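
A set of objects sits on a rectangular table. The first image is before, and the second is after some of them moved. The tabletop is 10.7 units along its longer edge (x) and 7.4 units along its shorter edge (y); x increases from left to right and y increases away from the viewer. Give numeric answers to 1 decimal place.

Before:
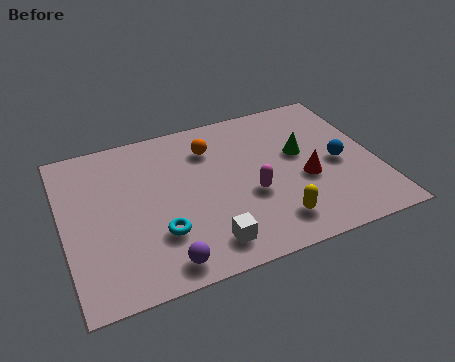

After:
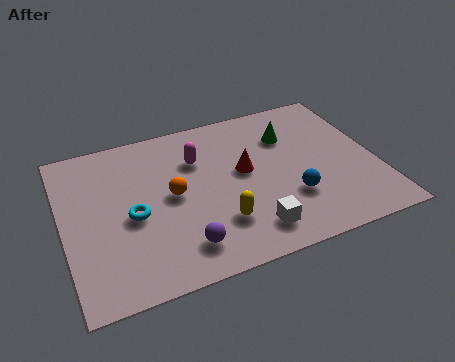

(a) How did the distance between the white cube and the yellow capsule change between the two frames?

-1.1

Before: roughly 2.3 units apart; after: 1.2. That's 1.1 units closer together.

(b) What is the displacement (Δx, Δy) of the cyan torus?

(-0.8, 1.1)

From the two frames, the cyan torus sits at roughly (3.1, 2.2) before and (2.3, 3.3) after.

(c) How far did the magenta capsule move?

2.8

The magenta capsule moved from about (6.3, 2.9) to (4.7, 5.2), a distance of √(1.6² + 2.3²) ≈ 2.8.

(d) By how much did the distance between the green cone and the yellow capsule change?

+1.1

They were about 3.2 units apart before and 4.3 after — 1.1 units further apart.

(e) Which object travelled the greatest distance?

the magenta capsule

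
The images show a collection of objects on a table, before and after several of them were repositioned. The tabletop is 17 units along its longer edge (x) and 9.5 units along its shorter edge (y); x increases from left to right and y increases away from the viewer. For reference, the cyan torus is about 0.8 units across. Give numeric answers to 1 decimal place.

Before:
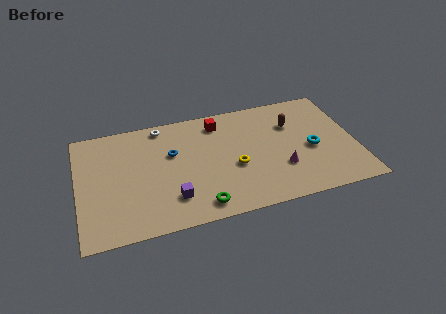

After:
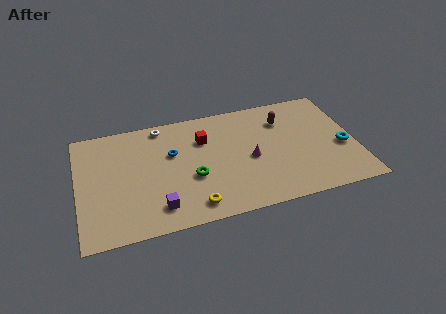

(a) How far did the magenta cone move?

2.2

The magenta cone was near (12.3, 3.0) before and (10.5, 4.3) after, so it travelled √(1.8² + 1.3²) ≈ 2.2 units.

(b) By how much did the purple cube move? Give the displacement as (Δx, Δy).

(-0.9, -0.5)

The purple cube was at about (5.6, 2.3) and moved to about (4.7, 1.8).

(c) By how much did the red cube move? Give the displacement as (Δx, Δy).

(-1.0, -1.2)

The red cube was at about (8.8, 7.9) and moved to about (7.8, 6.7).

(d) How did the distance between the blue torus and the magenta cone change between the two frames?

-2.2

Before: roughly 7.2 units apart; after: 5.0. That's 2.2 units closer together.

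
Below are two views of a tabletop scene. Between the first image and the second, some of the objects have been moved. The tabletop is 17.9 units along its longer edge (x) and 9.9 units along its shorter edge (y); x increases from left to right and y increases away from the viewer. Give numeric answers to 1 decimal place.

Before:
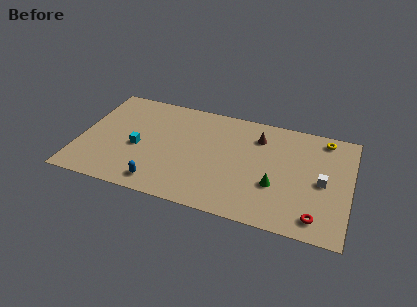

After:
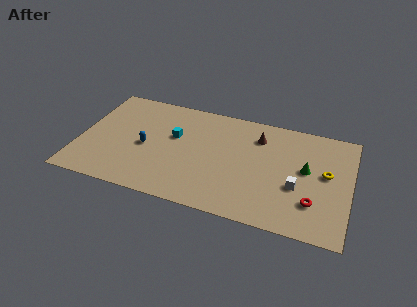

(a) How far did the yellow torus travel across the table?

3.2

The yellow torus was near (16.0, 8.7) before and (16.3, 5.5) after, so it travelled √(0.3² + 3.2²) ≈ 3.2 units.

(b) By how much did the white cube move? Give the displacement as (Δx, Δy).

(-1.6, -0.9)

The white cube was at about (16.1, 4.7) and moved to about (14.5, 3.8).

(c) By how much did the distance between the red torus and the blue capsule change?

+1.0

They were about 10.3 units apart before and 11.3 after — 1.0 units further apart.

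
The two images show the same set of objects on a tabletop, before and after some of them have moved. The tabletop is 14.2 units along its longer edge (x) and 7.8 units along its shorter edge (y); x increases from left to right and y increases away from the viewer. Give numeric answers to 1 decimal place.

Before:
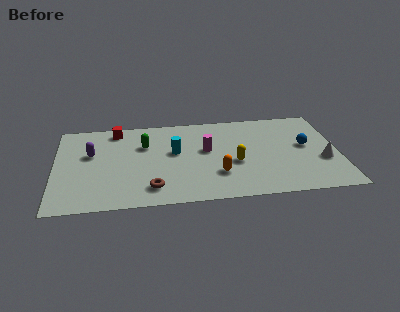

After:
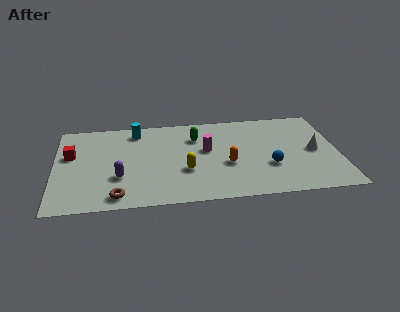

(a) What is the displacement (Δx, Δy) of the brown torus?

(-1.7, -0.5)

From the two frames, the brown torus sits at roughly (4.8, 1.5) before and (3.1, 1.0) after.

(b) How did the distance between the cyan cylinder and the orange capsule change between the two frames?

+2.7

Before: roughly 3.0 units apart; after: 5.7. That's 2.7 units further apart.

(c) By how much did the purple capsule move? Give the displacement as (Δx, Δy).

(1.4, -2.2)

The purple capsule was at about (1.8, 4.8) and moved to about (3.2, 2.6).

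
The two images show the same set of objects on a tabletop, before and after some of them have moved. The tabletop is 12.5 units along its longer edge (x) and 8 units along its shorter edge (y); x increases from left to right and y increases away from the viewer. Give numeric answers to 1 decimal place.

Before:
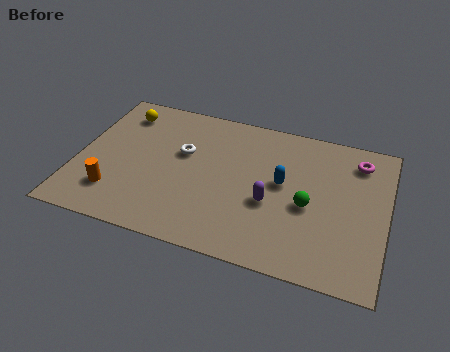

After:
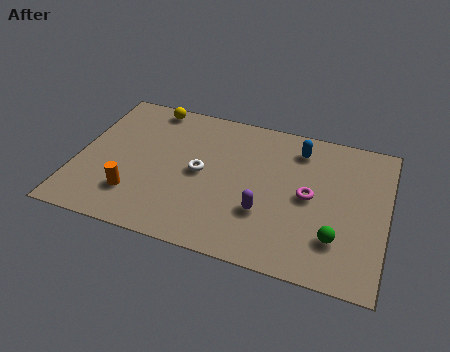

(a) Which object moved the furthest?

the magenta torus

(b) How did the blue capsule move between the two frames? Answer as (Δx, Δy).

(0.5, 2.1)

From the two frames, the blue capsule sits at roughly (8.3, 4.4) before and (8.8, 6.5) after.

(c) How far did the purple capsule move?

0.6

From (7.9, 3.2) to (7.7, 2.6), the purple capsule covered √(0.2² + 0.6²) ≈ 0.6 units.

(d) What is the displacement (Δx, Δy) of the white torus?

(0.8, -0.9)

From the two frames, the white torus sits at roughly (4.2, 4.9) before and (5.0, 4.0) after.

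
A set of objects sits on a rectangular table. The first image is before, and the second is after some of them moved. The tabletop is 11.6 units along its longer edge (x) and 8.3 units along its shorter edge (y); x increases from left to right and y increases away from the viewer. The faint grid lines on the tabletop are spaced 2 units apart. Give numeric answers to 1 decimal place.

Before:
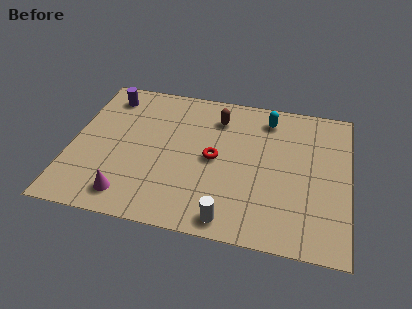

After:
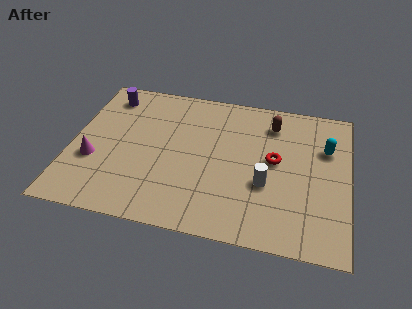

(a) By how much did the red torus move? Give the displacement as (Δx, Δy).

(2.5, 0.4)

The red torus was at about (6.0, 4.1) and moved to about (8.5, 4.5).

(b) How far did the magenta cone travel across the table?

2.3

The magenta cone was near (2.6, 1.3) before and (1.0, 3.0) after, so it travelled √(1.6² + 1.7²) ≈ 2.3 units.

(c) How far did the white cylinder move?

2.6

The white cylinder moved from about (6.8, 0.9) to (8.2, 3.1), a distance of √(1.4² + 2.2²) ≈ 2.6.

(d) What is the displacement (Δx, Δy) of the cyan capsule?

(2.5, -1.3)

From the two frames, the cyan capsule sits at roughly (8.1, 6.9) before and (10.6, 5.6) after.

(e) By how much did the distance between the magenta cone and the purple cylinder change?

-1.8

They were about 5.7 units apart before and 3.9 after — 1.8 units closer together.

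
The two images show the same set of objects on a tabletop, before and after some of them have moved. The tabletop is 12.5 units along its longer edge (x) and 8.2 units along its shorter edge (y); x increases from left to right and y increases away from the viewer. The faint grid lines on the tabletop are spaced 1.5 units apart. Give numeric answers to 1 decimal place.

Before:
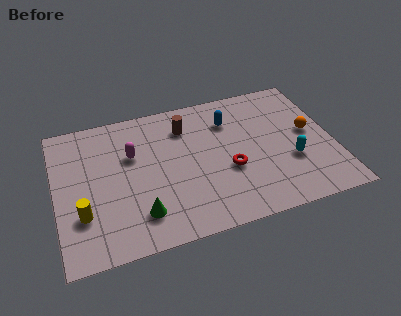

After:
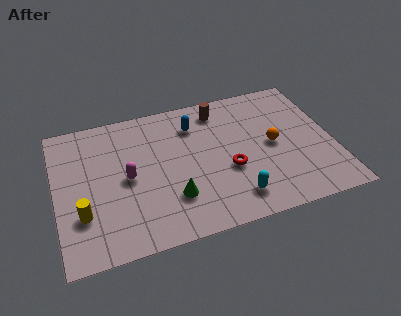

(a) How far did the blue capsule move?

1.6

The blue capsule moved from about (8.0, 6.1) to (6.4, 6.3), a distance of √(1.6² + 0.2²) ≈ 1.6.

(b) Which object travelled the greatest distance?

the cyan capsule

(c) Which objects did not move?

the red torus and the yellow cylinder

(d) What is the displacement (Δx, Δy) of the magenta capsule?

(-0.3, -1.3)

From the two frames, the magenta capsule sits at roughly (3.5, 5.3) before and (3.2, 4.0) after.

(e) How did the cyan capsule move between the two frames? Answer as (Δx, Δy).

(-2.7, -1.4)

The cyan capsule was at about (10.5, 2.9) and moved to about (7.8, 1.5).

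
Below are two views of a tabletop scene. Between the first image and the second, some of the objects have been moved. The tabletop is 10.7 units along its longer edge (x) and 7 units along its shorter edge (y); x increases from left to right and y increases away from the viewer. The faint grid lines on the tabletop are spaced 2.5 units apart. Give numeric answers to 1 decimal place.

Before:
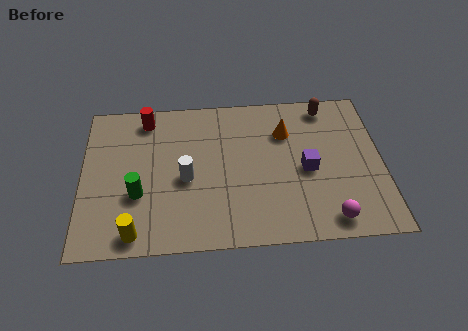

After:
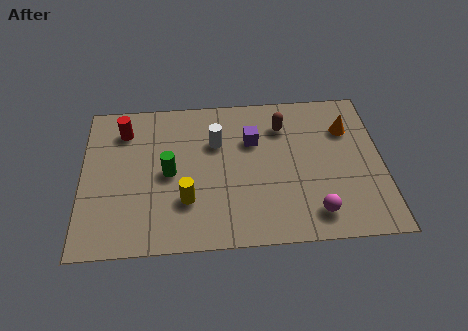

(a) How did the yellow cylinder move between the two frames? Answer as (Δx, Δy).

(1.8, 1.3)

From the two frames, the yellow cylinder sits at roughly (1.9, 0.8) before and (3.7, 2.1) after.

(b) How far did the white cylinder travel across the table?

1.9

From (3.7, 3.1) to (4.8, 4.7), the white cylinder covered √(1.1² + 1.6²) ≈ 1.9 units.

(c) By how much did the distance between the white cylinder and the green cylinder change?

+0.3

The distance was about 1.8 in the first image and 2.1 in the second, so they moved 0.3 units further apart.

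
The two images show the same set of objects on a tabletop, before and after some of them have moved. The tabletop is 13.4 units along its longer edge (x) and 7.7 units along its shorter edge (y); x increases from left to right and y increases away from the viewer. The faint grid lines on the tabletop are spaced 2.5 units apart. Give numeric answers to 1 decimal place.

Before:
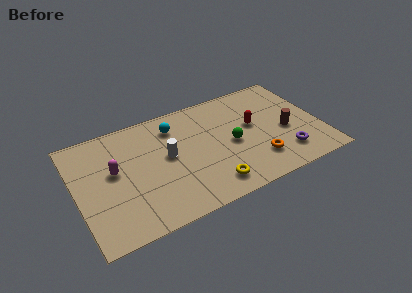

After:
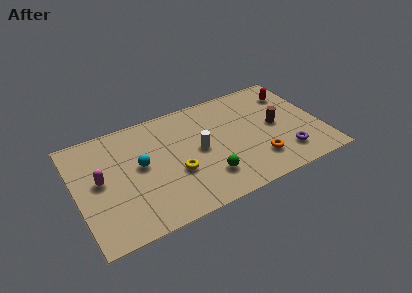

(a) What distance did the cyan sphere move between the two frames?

2.8

From (5.6, 6.1) to (3.5, 4.2), the cyan sphere covered √(2.1² + 1.9²) ≈ 2.8 units.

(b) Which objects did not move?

the orange torus and the purple torus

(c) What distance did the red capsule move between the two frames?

2.8

From (9.8, 4.4) to (12.2, 5.9), the red capsule covered √(2.4² + 1.5²) ≈ 2.8 units.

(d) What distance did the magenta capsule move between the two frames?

0.9

The magenta capsule moved from about (2.1, 4.4) to (1.3, 4.1), a distance of √(0.8² + 0.3²) ≈ 0.9.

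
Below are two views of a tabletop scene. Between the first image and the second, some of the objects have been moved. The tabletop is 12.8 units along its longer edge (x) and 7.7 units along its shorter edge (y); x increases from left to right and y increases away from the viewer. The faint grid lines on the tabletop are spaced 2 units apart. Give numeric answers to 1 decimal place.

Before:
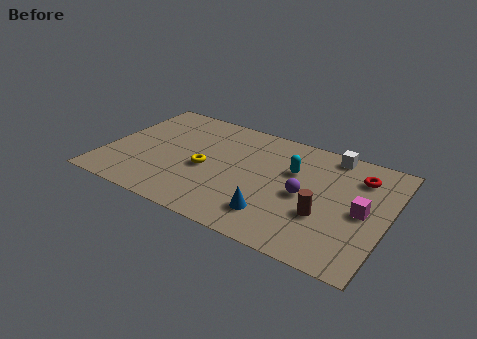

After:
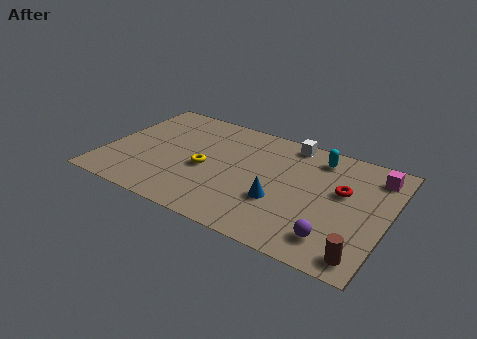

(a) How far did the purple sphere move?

2.6

The purple sphere moved from about (9.1, 3.6) to (10.7, 1.5), a distance of √(1.6² + 2.1²) ≈ 2.6.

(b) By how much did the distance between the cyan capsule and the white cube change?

-0.9

They were about 2.4 units apart before and 1.5 after — 0.9 units closer together.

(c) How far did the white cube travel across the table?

1.9

The white cube moved from about (9.9, 6.9) to (8.0, 6.9), a distance of √(1.9² + 0.0²) ≈ 1.9.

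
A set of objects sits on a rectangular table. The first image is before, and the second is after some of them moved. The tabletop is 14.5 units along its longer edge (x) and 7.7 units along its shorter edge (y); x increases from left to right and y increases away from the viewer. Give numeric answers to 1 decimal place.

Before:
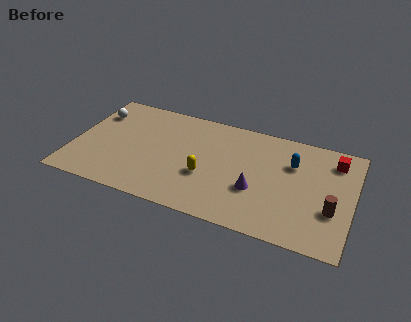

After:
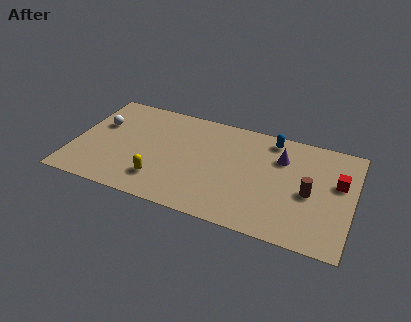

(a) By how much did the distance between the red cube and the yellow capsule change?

+2.3

The distance was about 7.2 in the first image and 9.5 in the second, so they moved 2.3 units further apart.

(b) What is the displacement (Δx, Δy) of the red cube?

(0.3, -1.5)

The red cube was at about (13.4, 6.2) and moved to about (13.7, 4.7).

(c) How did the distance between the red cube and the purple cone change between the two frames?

-2.0

Before: roughly 5.1 units apart; after: 3.1. That's 2.0 units closer together.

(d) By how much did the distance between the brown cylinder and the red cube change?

-1.7

They were about 3.5 units apart before and 1.8 after — 1.7 units closer together.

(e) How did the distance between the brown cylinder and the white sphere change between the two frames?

-1.8

They were about 13.0 units apart before and 11.2 after — 1.8 units closer together.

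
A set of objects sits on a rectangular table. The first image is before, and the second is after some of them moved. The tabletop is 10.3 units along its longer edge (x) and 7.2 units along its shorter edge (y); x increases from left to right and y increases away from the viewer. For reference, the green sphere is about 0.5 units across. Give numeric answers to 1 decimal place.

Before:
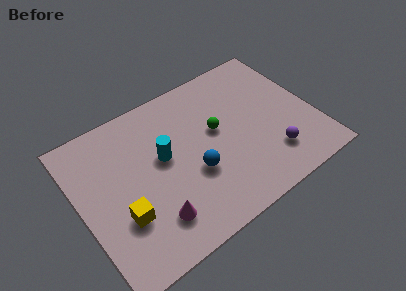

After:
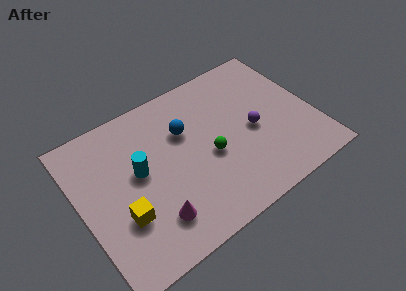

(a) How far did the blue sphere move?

2.1

The blue sphere was near (4.8, 2.7) before and (4.8, 4.8) after, so it travelled √(0.0² + 2.1²) ≈ 2.1 units.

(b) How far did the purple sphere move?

1.7

From (8.1, 1.7) to (7.6, 3.3), the purple sphere covered √(0.5² + 1.6²) ≈ 1.7 units.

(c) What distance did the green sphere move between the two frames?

1.1

From (6.1, 4.1) to (5.6, 3.1), the green sphere covered √(0.5² + 1.0²) ≈ 1.1 units.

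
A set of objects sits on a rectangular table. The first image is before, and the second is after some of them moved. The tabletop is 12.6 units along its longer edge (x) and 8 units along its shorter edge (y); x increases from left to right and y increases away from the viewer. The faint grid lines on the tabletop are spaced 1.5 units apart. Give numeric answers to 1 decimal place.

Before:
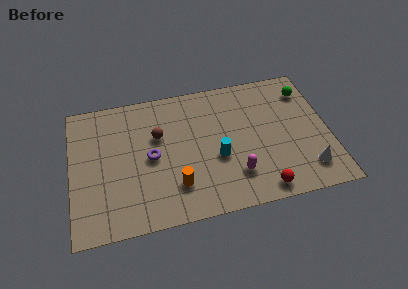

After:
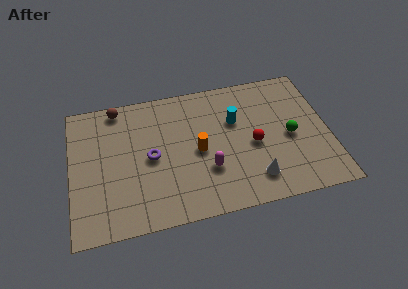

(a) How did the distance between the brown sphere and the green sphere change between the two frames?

+1.5

The distance was about 7.5 in the first image and 9.0 in the second, so they moved 1.5 units further apart.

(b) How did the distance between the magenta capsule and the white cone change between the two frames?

-1.1

The distance was about 3.5 in the first image and 2.4 in the second, so they moved 1.1 units closer together.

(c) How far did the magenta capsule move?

1.4

From (7.9, 2.0) to (6.6, 2.6), the magenta capsule covered √(1.3² + 0.6²) ≈ 1.4 units.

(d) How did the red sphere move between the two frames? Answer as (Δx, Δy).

(-0.2, 2.7)

From the two frames, the red sphere sits at roughly (9.1, 0.9) before and (8.9, 3.6) after.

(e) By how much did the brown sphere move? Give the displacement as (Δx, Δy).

(-1.9, 2.1)

The brown sphere was at about (4.3, 5.1) and moved to about (2.4, 7.2).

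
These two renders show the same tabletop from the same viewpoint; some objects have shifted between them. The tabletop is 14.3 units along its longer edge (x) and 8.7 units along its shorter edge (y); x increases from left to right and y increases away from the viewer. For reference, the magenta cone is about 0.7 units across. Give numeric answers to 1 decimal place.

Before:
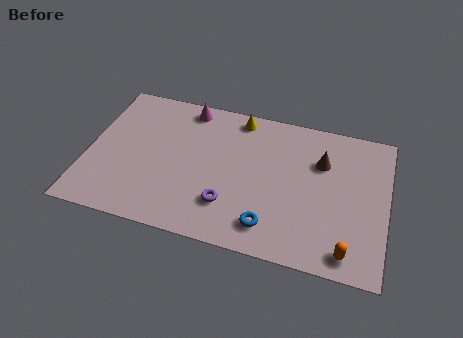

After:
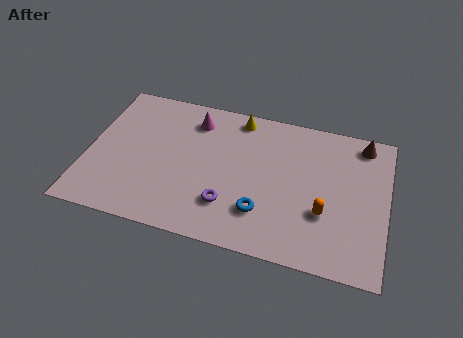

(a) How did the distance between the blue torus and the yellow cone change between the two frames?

-0.8

Before: roughly 6.4 units apart; after: 5.6. That's 0.8 units closer together.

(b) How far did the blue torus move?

0.8

The blue torus was near (8.9, 1.6) before and (8.5, 2.3) after, so it travelled √(0.4² + 0.7²) ≈ 0.8 units.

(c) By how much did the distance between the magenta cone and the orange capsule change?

-2.8

The distance was about 10.4 in the first image and 7.6 in the second, so they moved 2.8 units closer together.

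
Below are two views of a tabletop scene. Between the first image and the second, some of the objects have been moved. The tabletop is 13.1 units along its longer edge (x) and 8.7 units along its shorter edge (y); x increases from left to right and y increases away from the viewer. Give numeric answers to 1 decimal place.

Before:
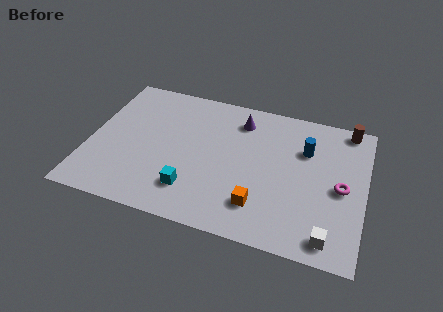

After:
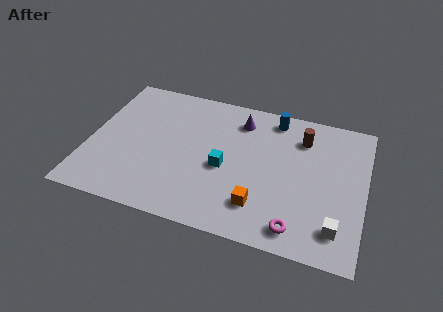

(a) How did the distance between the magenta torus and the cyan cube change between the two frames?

-2.8

The distance was about 7.2 in the first image and 4.4 in the second, so they moved 2.8 units closer together.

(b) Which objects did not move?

the orange cube and the purple cone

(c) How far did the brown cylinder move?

2.4

The brown cylinder moved from about (12.1, 7.9) to (10.0, 6.7), a distance of √(2.1² + 1.2²) ≈ 2.4.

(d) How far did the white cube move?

0.7

The white cube was near (11.6, 1.1) before and (11.9, 1.7) after, so it travelled √(0.3² + 0.6²) ≈ 0.7 units.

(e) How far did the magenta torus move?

3.5

The magenta torus was near (12.0, 4.1) before and (10.1, 1.2) after, so it travelled √(1.9² + 2.9²) ≈ 3.5 units.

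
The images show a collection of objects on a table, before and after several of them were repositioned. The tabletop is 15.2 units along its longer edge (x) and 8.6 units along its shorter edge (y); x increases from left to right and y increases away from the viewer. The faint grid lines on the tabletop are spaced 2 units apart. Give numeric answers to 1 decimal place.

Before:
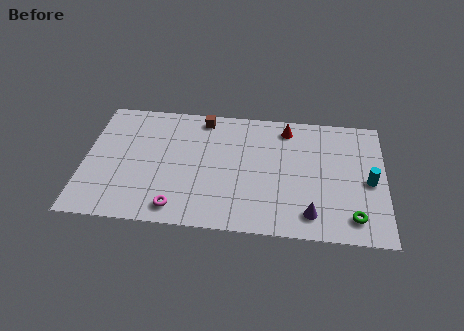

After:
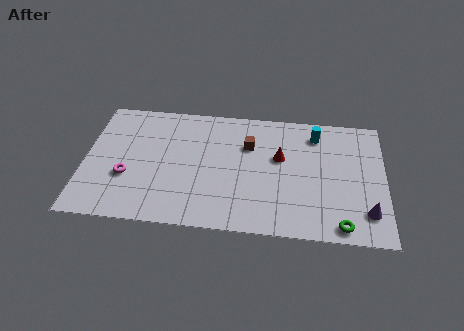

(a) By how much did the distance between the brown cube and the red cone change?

-2.6

The distance was about 4.3 in the first image and 1.7 in the second, so they moved 2.6 units closer together.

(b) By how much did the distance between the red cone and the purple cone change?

-0.4

The distance was about 5.9 in the first image and 5.5 in the second, so they moved 0.4 units closer together.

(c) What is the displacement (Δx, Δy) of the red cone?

(-0.3, -2.1)

The red cone started near (10.2, 7.3) and ended near (9.9, 5.2).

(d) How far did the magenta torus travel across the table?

3.2

From (4.8, 1.2) to (2.2, 3.1), the magenta torus covered √(2.6² + 1.9²) ≈ 3.2 units.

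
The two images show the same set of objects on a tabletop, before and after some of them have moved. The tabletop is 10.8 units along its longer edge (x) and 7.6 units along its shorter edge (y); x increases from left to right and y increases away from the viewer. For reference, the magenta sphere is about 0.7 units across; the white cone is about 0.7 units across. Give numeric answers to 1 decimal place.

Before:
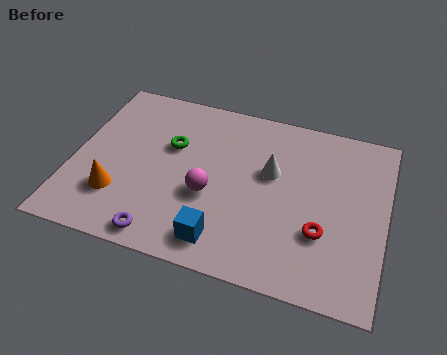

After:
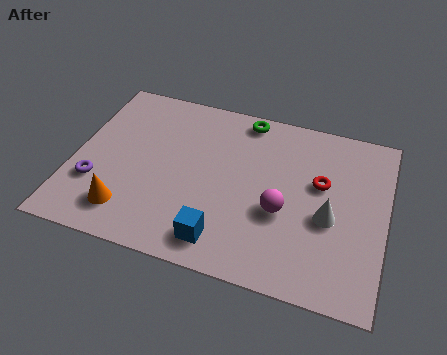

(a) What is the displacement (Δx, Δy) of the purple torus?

(-2.5, 1.6)

The purple torus started near (3.4, 0.8) and ended near (0.9, 2.4).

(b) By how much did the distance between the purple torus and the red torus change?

+2.3

Before: roughly 5.6 units apart; after: 7.9. That's 2.3 units further apart.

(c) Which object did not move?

the blue cube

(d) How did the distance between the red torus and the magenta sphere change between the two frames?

-1.9

The distance was about 3.9 in the first image and 2.0 in the second, so they moved 1.9 units closer together.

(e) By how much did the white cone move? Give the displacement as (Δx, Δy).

(2.1, -1.4)

The white cone started near (6.8, 4.6) and ended near (8.9, 3.2).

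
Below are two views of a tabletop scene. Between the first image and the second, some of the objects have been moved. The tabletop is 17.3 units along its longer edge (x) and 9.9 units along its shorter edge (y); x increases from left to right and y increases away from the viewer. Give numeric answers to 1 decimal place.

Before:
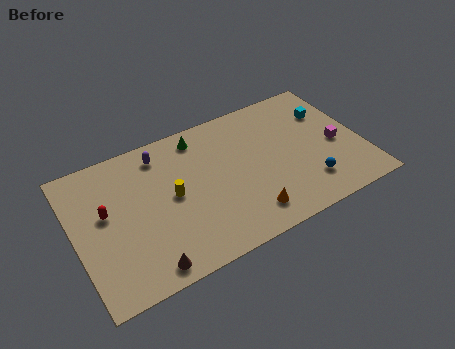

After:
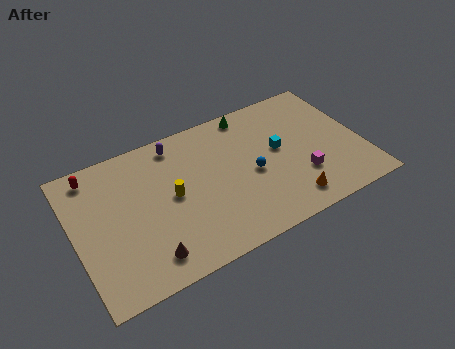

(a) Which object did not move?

the yellow cylinder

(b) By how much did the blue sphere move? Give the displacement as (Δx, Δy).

(-3.1, 2.2)

The blue sphere started near (13.7, 2.3) and ended near (10.6, 4.5).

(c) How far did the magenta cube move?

2.8

The magenta cube was near (15.8, 4.4) before and (13.4, 3.0) after, so it travelled √(2.4² + 1.4²) ≈ 2.8 units.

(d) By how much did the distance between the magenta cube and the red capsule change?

-0.8

They were about 14.0 units apart before and 13.2 after — 0.8 units closer together.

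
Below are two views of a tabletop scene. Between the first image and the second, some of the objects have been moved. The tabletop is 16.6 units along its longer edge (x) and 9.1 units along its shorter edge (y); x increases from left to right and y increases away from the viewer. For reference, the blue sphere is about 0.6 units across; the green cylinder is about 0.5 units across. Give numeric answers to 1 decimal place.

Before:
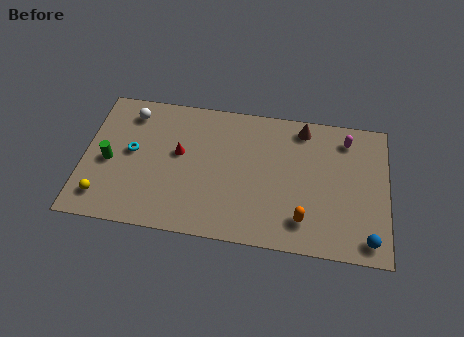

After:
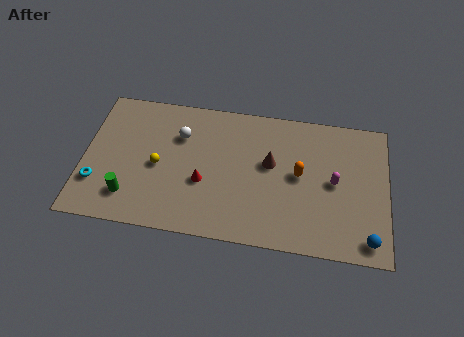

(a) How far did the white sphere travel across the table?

3.0

The white sphere was near (2.4, 7.5) before and (5.2, 6.4) after, so it travelled √(2.8² + 1.1²) ≈ 3.0 units.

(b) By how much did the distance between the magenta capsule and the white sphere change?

-3.2

Before: roughly 11.9 units apart; after: 8.7. That's 3.2 units closer together.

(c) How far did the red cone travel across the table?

2.2

The red cone moved from about (5.2, 5.2) to (6.6, 3.5), a distance of √(1.4² + 1.7²) ≈ 2.2.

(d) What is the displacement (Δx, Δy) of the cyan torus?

(-1.8, -2.3)

The cyan torus was at about (2.6, 4.9) and moved to about (0.8, 2.6).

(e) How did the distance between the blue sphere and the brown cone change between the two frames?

-0.9

They were about 7.7 units apart before and 6.8 after — 0.9 units closer together.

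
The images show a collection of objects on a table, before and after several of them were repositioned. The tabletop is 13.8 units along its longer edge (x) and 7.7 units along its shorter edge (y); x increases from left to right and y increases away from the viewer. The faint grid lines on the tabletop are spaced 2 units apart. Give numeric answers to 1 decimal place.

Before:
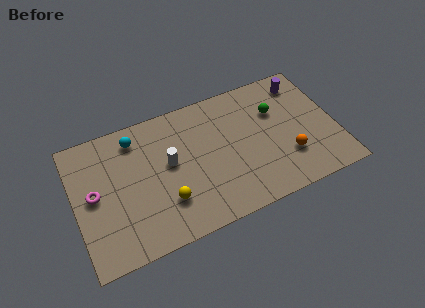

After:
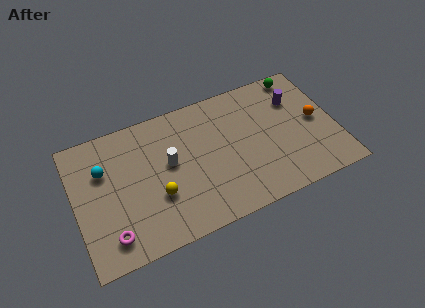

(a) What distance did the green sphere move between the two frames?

2.3

The green sphere was near (10.8, 5.2) before and (12.3, 6.9) after, so it travelled √(1.5² + 1.7²) ≈ 2.3 units.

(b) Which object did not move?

the white cylinder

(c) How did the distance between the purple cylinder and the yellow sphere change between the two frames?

-0.7

Before: roughly 8.9 units apart; after: 8.2. That's 0.7 units closer together.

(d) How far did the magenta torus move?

2.7

The magenta torus was near (1.0, 4.0) before and (1.6, 1.4) after, so it travelled √(0.6² + 2.6²) ≈ 2.7 units.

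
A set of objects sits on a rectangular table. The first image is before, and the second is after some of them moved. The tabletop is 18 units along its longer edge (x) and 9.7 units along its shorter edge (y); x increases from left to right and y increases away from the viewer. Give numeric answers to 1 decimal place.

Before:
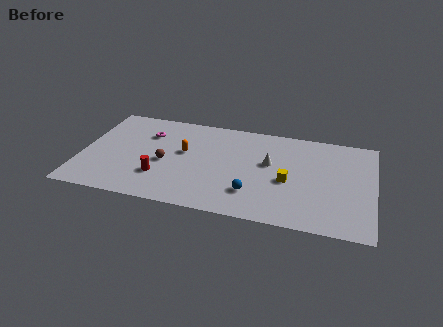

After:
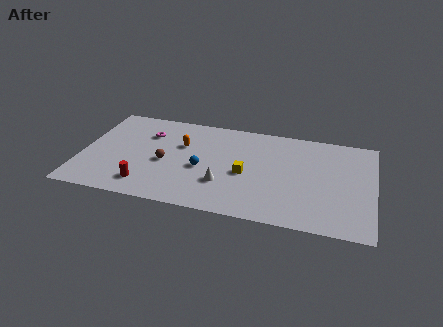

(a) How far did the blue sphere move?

3.6

The blue sphere was near (10.7, 2.5) before and (7.5, 4.2) after, so it travelled √(3.2² + 1.7²) ≈ 3.6 units.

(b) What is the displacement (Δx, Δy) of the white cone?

(-2.7, -2.7)

The white cone was at about (11.6, 5.7) and moved to about (8.9, 3.0).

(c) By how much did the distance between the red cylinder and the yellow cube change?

-1.4

The distance was about 7.9 in the first image and 6.5 in the second, so they moved 1.4 units closer together.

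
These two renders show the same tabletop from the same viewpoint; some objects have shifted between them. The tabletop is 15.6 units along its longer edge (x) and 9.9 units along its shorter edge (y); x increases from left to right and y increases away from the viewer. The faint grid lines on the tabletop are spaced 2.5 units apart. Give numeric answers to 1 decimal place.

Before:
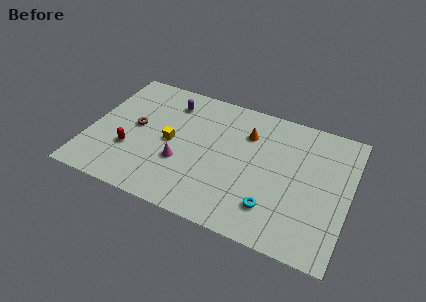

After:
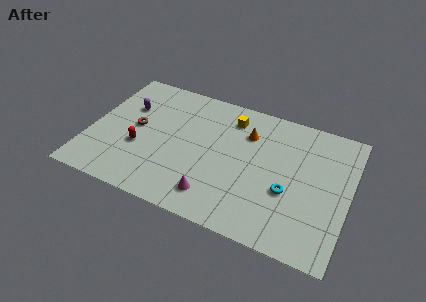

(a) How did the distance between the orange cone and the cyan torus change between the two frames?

-0.9

The distance was about 5.3 in the first image and 4.4 in the second, so they moved 0.9 units closer together.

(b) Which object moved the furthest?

the yellow cube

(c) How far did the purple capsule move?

2.8

The purple capsule moved from about (4.5, 7.9) to (2.0, 6.6), a distance of √(2.5² + 1.3²) ≈ 2.8.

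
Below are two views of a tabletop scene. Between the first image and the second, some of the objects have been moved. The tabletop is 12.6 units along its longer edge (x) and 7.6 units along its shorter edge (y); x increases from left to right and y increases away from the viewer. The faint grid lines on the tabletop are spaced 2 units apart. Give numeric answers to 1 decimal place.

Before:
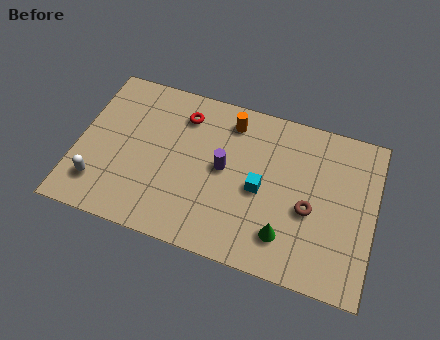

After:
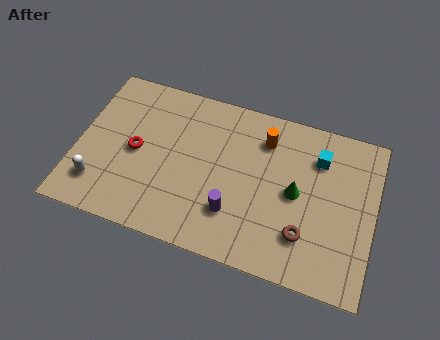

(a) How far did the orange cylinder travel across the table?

1.6

The orange cylinder was near (6.3, 6.3) before and (7.8, 5.9) after, so it travelled √(1.5² + 0.4²) ≈ 1.6 units.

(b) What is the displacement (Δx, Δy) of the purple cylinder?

(0.6, -1.9)

The purple cylinder started near (6.2, 4.0) and ended near (6.8, 2.1).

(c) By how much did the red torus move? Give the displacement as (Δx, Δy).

(-1.8, -2.3)

From the two frames, the red torus sits at roughly (4.3, 6.0) before and (2.5, 3.7) after.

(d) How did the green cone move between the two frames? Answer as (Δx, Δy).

(0.3, 2.1)

The green cone started near (9.0, 1.7) and ended near (9.3, 3.8).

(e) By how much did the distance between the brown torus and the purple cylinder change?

-0.8

Before: roughly 3.8 units apart; after: 3.0. That's 0.8 units closer together.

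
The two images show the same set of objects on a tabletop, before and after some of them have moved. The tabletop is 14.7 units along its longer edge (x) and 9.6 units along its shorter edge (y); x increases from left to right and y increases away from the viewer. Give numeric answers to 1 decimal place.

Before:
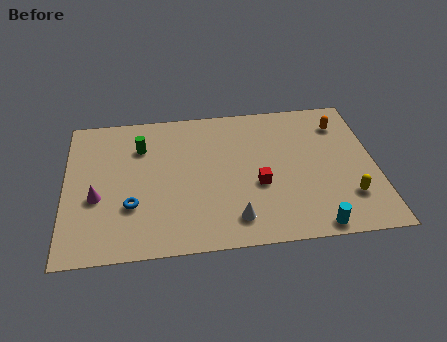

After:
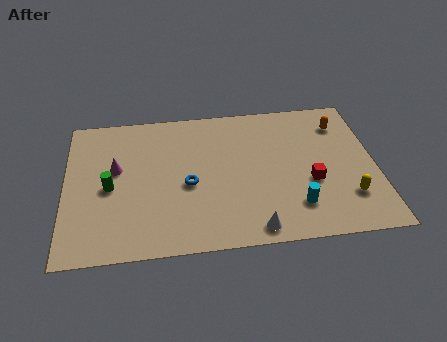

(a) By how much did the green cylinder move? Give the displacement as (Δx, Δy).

(-1.5, -2.6)

The green cylinder was at about (3.6, 7.0) and moved to about (2.1, 4.4).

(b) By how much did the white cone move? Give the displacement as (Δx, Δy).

(0.9, -0.7)

From the two frames, the white cone sits at roughly (7.9, 1.7) before and (8.8, 1.0) after.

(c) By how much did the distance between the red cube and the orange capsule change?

-1.4

The distance was about 5.5 in the first image and 4.1 in the second, so they moved 1.4 units closer together.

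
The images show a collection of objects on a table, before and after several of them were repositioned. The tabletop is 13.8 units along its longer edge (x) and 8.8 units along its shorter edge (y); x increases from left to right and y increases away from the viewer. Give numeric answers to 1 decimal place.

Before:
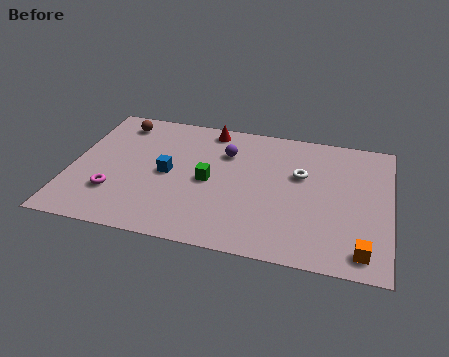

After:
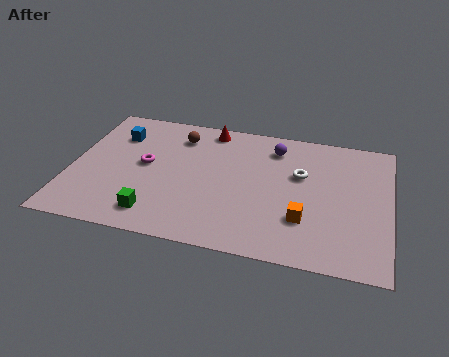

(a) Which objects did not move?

the white torus and the red cone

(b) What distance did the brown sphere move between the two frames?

2.7

From (1.8, 7.4) to (4.5, 7.0), the brown sphere covered √(2.7² + 0.4²) ≈ 2.7 units.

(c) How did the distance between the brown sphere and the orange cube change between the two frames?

-5.3

Before: roughly 12.5 units apart; after: 7.2. That's 5.3 units closer together.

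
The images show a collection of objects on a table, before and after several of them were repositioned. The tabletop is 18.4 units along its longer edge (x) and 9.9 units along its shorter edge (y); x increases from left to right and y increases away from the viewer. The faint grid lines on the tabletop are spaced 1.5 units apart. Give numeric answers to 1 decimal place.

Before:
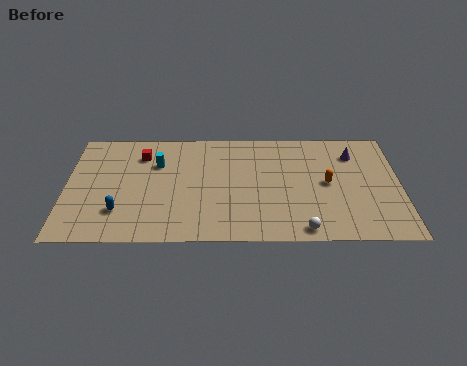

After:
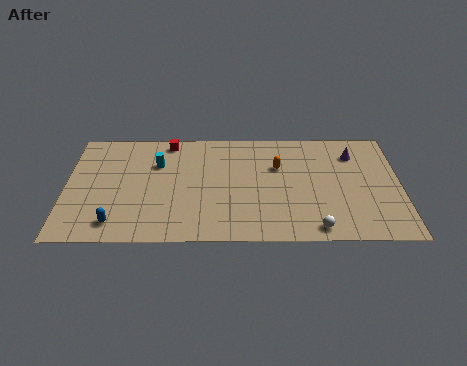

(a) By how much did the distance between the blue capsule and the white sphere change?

+0.8

The distance was about 10.1 in the first image and 10.9 in the second, so they moved 0.8 units further apart.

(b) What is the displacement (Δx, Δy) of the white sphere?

(0.7, 0.1)

From the two frames, the white sphere sits at roughly (13.0, 1.0) before and (13.7, 1.1) after.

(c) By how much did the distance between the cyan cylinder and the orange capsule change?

-2.9

Before: roughly 9.6 units apart; after: 6.7. That's 2.9 units closer together.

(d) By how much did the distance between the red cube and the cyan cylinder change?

+0.9

The distance was about 1.2 in the first image and 2.1 in the second, so they moved 0.9 units further apart.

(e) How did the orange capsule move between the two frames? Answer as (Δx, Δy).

(-2.7, 1.5)

The orange capsule started near (14.4, 5.0) and ended near (11.7, 6.5).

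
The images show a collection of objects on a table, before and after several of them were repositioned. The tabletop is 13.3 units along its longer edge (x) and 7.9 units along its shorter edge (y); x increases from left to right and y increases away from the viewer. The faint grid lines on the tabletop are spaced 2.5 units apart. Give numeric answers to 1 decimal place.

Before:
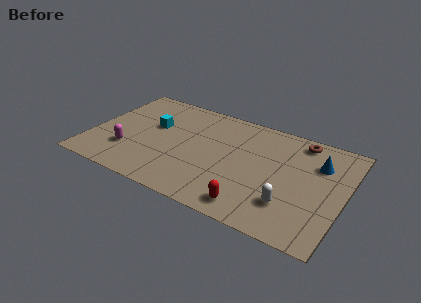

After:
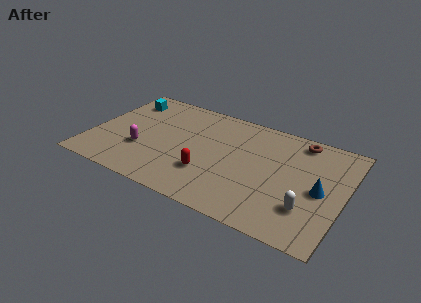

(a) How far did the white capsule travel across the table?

0.9

The white capsule was near (10.7, 2.1) before and (11.6, 2.2) after, so it travelled √(0.9² + 0.1²) ≈ 0.9 units.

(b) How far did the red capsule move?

2.8

The red capsule was near (8.9, 1.1) before and (6.4, 2.4) after, so it travelled √(2.5² + 1.3²) ≈ 2.8 units.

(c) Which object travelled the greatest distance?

the red capsule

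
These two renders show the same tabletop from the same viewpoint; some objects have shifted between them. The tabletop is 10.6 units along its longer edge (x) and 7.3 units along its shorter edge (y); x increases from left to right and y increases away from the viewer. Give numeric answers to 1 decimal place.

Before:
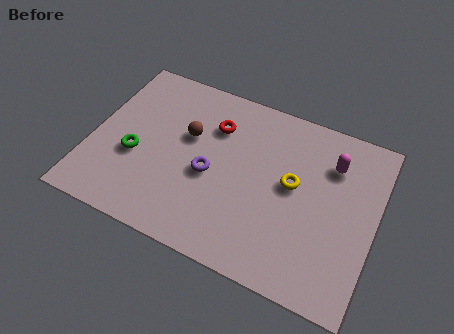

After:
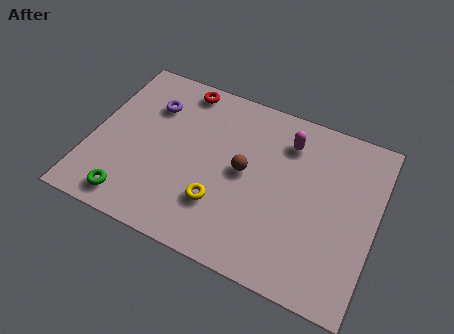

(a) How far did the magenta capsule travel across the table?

1.7

The magenta capsule moved from about (8.8, 5.4) to (7.1, 5.7), a distance of √(1.7² + 0.3²) ≈ 1.7.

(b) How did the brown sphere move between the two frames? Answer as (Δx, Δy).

(2.2, -0.7)

From the two frames, the brown sphere sits at roughly (3.5, 4.5) before and (5.7, 3.8) after.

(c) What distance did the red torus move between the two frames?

1.8

The red torus moved from about (4.4, 5.3) to (3.0, 6.5), a distance of √(1.4² + 1.2²) ≈ 1.8.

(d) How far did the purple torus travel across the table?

3.3

The purple torus was near (4.5, 3.2) before and (2.0, 5.3) after, so it travelled √(2.5² + 2.1²) ≈ 3.3 units.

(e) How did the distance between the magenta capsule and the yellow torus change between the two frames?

+2.3

The distance was about 1.9 in the first image and 4.2 in the second, so they moved 2.3 units further apart.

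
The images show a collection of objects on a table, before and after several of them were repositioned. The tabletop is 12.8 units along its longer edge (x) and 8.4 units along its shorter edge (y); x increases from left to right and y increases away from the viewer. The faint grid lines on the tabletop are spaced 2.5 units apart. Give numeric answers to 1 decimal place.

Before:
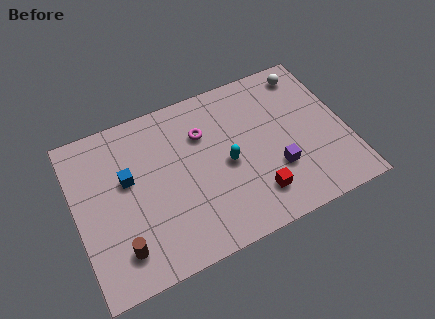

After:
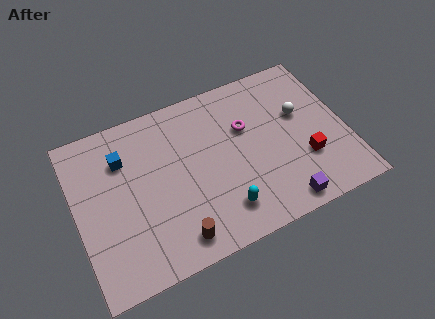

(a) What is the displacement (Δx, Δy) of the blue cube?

(-0.1, 1.1)

The blue cube was at about (2.5, 5.0) and moved to about (2.4, 6.1).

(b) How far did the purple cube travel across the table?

1.8

The purple cube was near (9.3, 2.7) before and (9.3, 0.9) after, so it travelled √(0.0² + 1.8²) ≈ 1.8 units.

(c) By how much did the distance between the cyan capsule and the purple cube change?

+0.3

They were about 2.5 units apart before and 2.8 after — 0.3 units further apart.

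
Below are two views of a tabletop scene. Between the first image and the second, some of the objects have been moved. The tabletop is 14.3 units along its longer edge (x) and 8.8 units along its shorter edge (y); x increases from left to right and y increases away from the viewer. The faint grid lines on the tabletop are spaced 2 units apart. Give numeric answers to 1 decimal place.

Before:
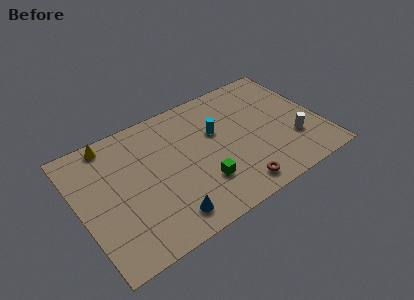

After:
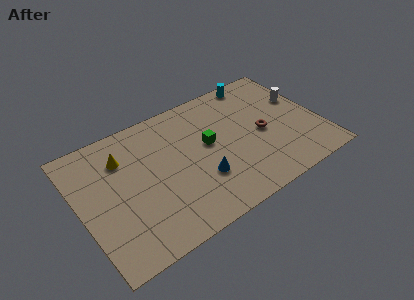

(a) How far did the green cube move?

2.5

From (6.9, 2.5) to (7.7, 4.9), the green cube covered √(0.8² + 2.4²) ≈ 2.5 units.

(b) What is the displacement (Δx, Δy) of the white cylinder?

(1.0, 2.8)

The white cylinder was at about (12.5, 2.7) and moved to about (13.5, 5.5).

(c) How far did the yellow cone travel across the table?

1.5

The yellow cone was near (2.3, 7.9) before and (2.8, 6.5) after, so it travelled √(0.5² + 1.4²) ≈ 1.5 units.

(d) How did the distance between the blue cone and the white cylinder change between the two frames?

-0.9

They were about 8.0 units apart before and 7.1 after — 0.9 units closer together.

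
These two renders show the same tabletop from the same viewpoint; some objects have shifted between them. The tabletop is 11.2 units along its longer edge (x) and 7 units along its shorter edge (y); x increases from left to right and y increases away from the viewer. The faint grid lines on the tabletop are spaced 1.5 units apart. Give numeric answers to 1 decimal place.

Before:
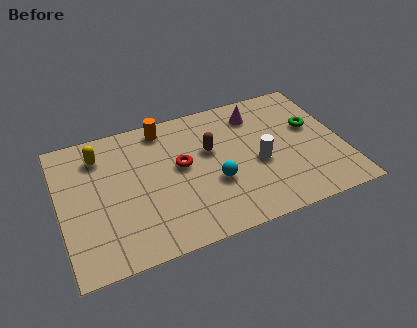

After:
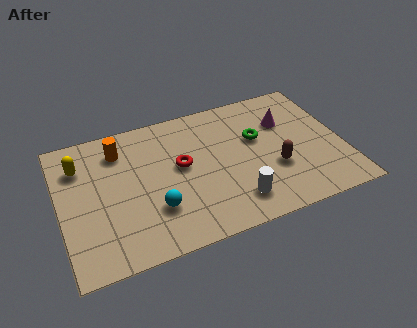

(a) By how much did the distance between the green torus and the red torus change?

-2.2

They were about 5.3 units apart before and 3.1 after — 2.2 units closer together.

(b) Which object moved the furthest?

the brown capsule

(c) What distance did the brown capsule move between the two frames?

3.0

The brown capsule was near (6.0, 4.3) before and (8.4, 2.5) after, so it travelled √(2.4² + 1.8²) ≈ 3.0 units.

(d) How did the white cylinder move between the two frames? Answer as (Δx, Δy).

(-1.1, -1.6)

The white cylinder started near (7.8, 3.0) and ended near (6.7, 1.4).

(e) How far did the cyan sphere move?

2.5

The cyan sphere was near (6.0, 2.6) before and (3.6, 2.1) after, so it travelled √(2.4² + 0.5²) ≈ 2.5 units.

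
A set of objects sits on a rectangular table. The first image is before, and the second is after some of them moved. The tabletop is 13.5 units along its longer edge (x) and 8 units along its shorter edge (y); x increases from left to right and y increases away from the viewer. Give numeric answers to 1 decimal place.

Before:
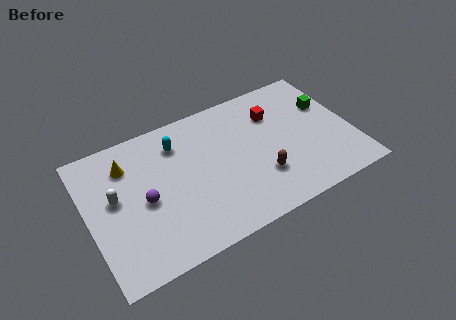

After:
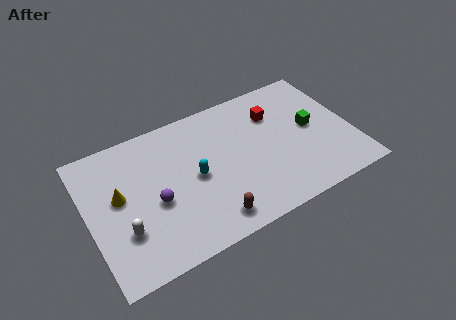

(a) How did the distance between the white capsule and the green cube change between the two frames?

-1.1

Before: roughly 11.1 units apart; after: 10.0. That's 1.1 units closer together.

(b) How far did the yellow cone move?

1.7

From (2.2, 6.1) to (1.6, 4.5), the yellow cone covered √(0.6² + 1.6²) ≈ 1.7 units.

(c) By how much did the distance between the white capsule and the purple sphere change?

+0.3

The distance was about 1.6 in the first image and 1.9 in the second, so they moved 0.3 units further apart.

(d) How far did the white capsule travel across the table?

2.0

From (1.4, 4.5) to (1.6, 2.5), the white capsule covered √(0.2² + 2.0²) ≈ 2.0 units.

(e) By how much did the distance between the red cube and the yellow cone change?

+0.7

They were about 7.6 units apart before and 8.3 after — 0.7 units further apart.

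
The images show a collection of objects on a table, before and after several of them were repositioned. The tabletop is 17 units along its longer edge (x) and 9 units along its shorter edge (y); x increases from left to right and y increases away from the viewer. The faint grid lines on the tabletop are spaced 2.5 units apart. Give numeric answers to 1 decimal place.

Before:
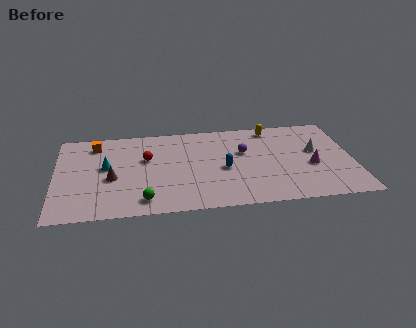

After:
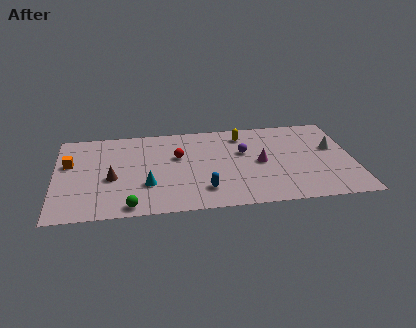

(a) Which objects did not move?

the purple sphere and the brown cone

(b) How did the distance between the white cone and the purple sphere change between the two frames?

+1.0

They were about 4.1 units apart before and 5.1 after — 1.0 units further apart.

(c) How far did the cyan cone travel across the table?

3.1

The cyan cone was near (2.9, 5.0) before and (5.2, 2.9) after, so it travelled √(2.3² + 2.1²) ≈ 3.1 units.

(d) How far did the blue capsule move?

2.3

From (9.6, 4.0) to (8.4, 2.0), the blue capsule covered √(1.2² + 2.0²) ≈ 2.3 units.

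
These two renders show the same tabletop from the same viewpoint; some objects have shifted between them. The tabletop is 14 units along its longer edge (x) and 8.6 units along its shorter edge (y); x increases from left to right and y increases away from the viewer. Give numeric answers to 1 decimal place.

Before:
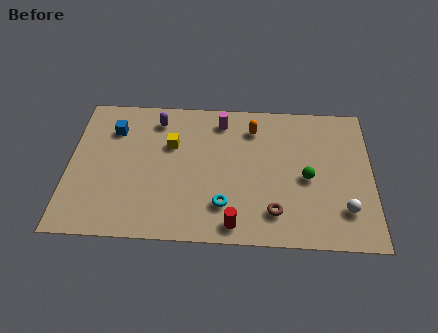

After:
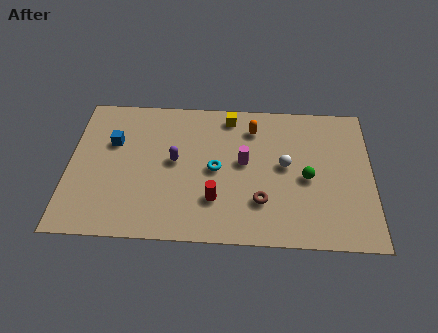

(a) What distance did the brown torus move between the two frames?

0.8

The brown torus moved from about (9.5, 1.8) to (8.9, 2.4), a distance of √(0.6² + 0.6²) ≈ 0.8.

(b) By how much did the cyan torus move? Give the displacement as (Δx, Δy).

(-0.4, 2.1)

The cyan torus started near (7.2, 2.1) and ended near (6.8, 4.2).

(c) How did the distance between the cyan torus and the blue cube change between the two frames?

-1.7

They were about 6.7 units apart before and 5.0 after — 1.7 units closer together.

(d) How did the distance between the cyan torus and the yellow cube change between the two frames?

-0.9

They were about 4.3 units apart before and 3.4 after — 0.9 units closer together.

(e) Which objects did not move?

the orange capsule and the green sphere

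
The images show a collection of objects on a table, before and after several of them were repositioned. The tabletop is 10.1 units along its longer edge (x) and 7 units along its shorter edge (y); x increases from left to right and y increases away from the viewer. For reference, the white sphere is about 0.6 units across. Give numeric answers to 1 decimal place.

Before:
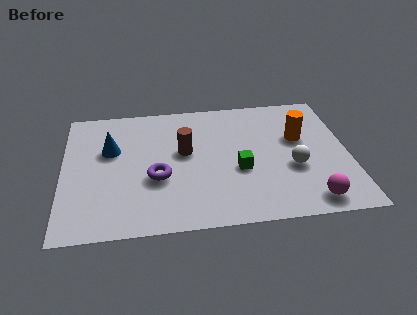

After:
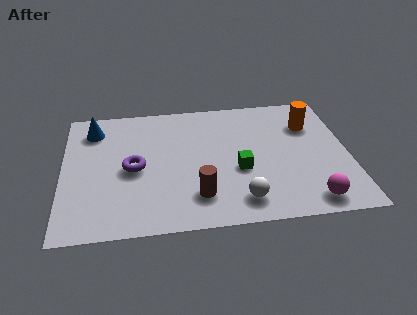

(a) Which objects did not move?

the magenta sphere and the green cube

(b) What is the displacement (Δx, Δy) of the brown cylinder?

(0.4, -2.4)

The brown cylinder started near (4.3, 4.0) and ended near (4.7, 1.6).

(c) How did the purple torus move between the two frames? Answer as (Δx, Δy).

(-0.8, 0.6)

The purple torus started near (3.3, 2.7) and ended near (2.5, 3.3).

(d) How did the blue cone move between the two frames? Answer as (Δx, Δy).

(-0.6, 1.2)

The blue cone was at about (1.7, 4.4) and moved to about (1.1, 5.6).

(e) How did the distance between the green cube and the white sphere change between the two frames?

-0.3

They were about 1.9 units apart before and 1.6 after — 0.3 units closer together.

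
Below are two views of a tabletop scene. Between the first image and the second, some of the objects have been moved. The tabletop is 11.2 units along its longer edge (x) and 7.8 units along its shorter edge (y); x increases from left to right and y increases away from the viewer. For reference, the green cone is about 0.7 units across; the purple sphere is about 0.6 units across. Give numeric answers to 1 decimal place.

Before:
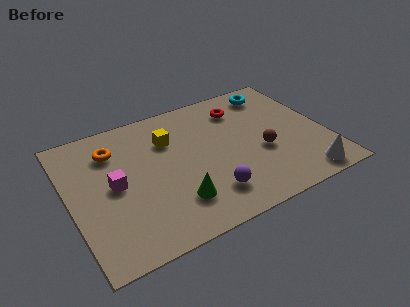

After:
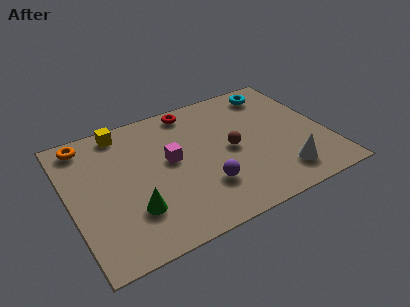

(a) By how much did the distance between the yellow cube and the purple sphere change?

+1.6

They were about 4.0 units apart before and 5.6 after — 1.6 units further apart.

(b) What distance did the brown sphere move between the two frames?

1.5

The brown sphere moved from about (8.3, 3.1) to (7.0, 3.8), a distance of √(1.3² + 0.7²) ≈ 1.5.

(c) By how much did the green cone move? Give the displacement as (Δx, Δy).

(-1.8, 0.3)

The green cone started near (4.3, 1.9) and ended near (2.5, 2.2).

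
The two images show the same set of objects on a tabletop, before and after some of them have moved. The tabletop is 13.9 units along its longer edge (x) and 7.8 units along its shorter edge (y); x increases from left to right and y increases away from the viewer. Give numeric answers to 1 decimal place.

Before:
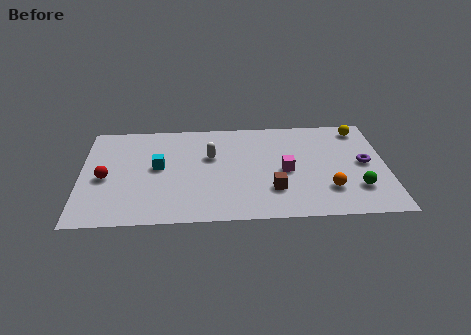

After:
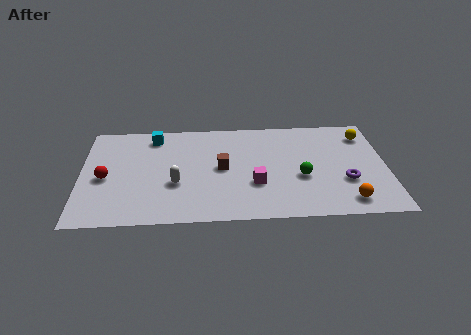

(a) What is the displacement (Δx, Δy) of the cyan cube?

(-0.2, 2.4)

From the two frames, the cyan cube sits at roughly (3.5, 4.2) before and (3.3, 6.6) after.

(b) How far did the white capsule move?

2.6

The white capsule moved from about (5.9, 4.9) to (4.3, 2.9), a distance of √(1.6² + 2.0²) ≈ 2.6.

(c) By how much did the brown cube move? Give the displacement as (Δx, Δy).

(-2.3, 1.8)

The brown cube was at about (8.7, 2.2) and moved to about (6.4, 4.0).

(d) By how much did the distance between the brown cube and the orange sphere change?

+3.8

The distance was about 2.5 in the first image and 6.3 in the second, so they moved 3.8 units further apart.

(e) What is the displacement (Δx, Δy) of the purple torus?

(-0.9, -1.3)

The purple torus was at about (12.9, 4.0) and moved to about (12.0, 2.7).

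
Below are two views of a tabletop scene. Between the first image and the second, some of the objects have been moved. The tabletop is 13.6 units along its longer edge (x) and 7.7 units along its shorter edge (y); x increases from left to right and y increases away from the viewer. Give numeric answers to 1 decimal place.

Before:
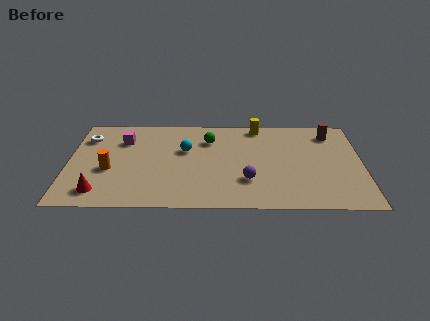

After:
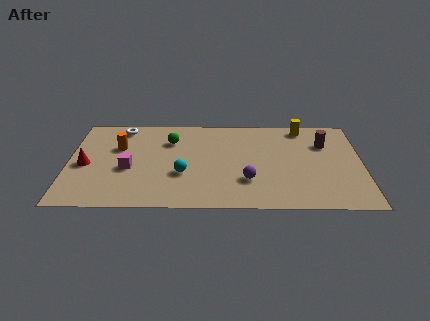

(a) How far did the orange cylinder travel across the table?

1.9

The orange cylinder moved from about (1.9, 3.1) to (2.3, 5.0), a distance of √(0.4² + 1.9²) ≈ 1.9.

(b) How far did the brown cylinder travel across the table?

0.9

The brown cylinder moved from about (12.2, 6.3) to (11.9, 5.4), a distance of √(0.3² + 0.9²) ≈ 0.9.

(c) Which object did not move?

the purple sphere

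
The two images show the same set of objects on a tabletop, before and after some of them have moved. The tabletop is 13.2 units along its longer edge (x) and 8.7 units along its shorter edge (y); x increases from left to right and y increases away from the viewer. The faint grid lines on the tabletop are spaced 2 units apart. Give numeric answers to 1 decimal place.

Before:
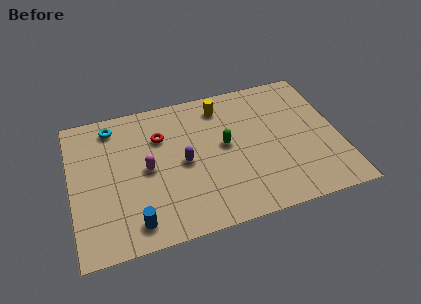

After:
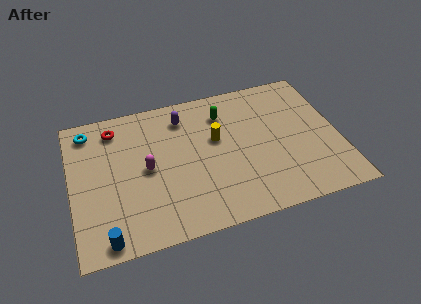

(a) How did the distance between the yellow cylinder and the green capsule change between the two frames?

-0.9

They were about 2.5 units apart before and 1.6 after — 0.9 units closer together.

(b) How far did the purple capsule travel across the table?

2.8

The purple capsule moved from about (5.5, 4.2) to (5.7, 7.0), a distance of √(0.2² + 2.8²) ≈ 2.8.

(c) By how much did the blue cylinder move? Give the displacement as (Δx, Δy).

(-1.4, -0.5)

The blue cylinder started near (2.9, 1.3) and ended near (1.5, 0.8).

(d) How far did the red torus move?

2.5

From (4.5, 6.1) to (2.3, 7.2), the red torus covered √(2.2² + 1.1²) ≈ 2.5 units.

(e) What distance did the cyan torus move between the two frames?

1.2

From (2.2, 7.4) to (1.0, 7.4), the cyan torus covered √(1.2² + 0.0²) ≈ 1.2 units.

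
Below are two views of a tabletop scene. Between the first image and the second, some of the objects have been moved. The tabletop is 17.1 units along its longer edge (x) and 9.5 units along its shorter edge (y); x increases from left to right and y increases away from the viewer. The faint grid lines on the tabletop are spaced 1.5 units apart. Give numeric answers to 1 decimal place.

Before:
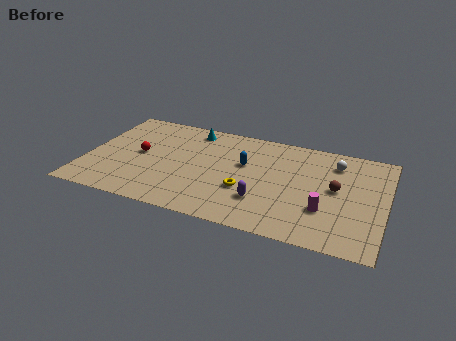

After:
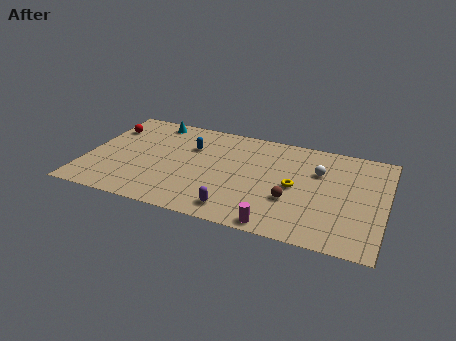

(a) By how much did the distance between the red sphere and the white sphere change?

+0.9

They were about 11.4 units apart before and 12.3 after — 0.9 units further apart.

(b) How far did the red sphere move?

3.0

From (3.0, 4.9) to (0.9, 7.0), the red sphere covered √(2.1² + 2.1²) ≈ 3.0 units.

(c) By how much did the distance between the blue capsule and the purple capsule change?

+2.6

They were about 3.4 units apart before and 6.0 after — 2.6 units further apart.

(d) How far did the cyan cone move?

2.3

The cyan cone was near (5.7, 8.2) before and (3.4, 8.4) after, so it travelled √(2.3² + 0.2²) ≈ 2.3 units.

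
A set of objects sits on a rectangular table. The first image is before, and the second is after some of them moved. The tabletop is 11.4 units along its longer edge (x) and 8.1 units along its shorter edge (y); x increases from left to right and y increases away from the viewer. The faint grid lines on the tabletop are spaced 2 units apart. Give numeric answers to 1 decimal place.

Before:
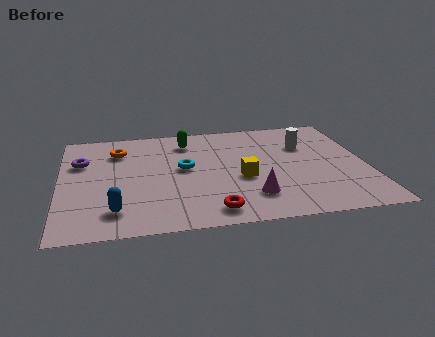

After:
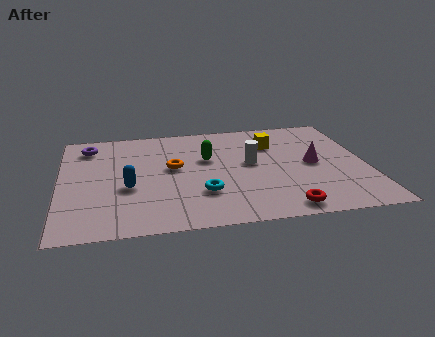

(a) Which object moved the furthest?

the magenta cone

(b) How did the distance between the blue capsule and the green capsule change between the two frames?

-2.1

Before: roughly 5.6 units apart; after: 3.5. That's 2.1 units closer together.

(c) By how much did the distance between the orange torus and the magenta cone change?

-1.2

They were about 6.4 units apart before and 5.2 after — 1.2 units closer together.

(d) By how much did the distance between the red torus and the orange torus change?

-0.7

The distance was about 6.0 in the first image and 5.3 in the second, so they moved 0.7 units closer together.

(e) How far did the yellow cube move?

2.8

From (6.7, 3.3) to (8.0, 5.8), the yellow cube covered √(1.3² + 2.5²) ≈ 2.8 units.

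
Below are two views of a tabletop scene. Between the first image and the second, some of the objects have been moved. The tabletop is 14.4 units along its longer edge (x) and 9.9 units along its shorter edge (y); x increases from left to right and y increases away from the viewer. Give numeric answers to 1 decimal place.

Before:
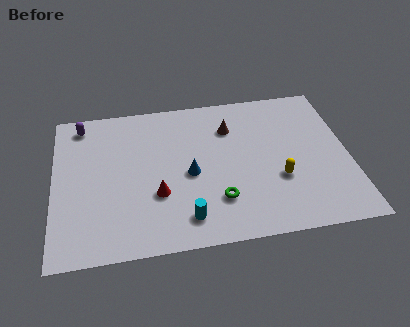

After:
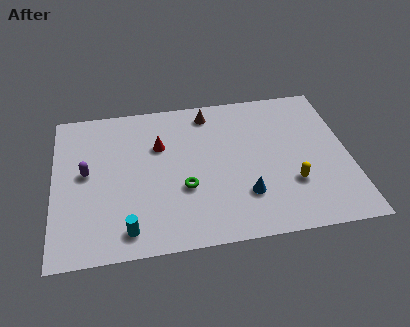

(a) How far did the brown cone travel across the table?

1.6

From (8.7, 7.3) to (7.7, 8.5), the brown cone covered √(1.0² + 1.2²) ≈ 1.6 units.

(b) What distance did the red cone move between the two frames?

3.2

From (5.0, 3.4) to (5.2, 6.6), the red cone covered √(0.2² + 3.2²) ≈ 3.2 units.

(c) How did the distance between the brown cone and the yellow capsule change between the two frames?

+2.2

They were about 4.4 units apart before and 6.6 after — 2.2 units further apart.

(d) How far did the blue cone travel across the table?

3.2

From (6.6, 4.5) to (9.2, 2.7), the blue cone covered √(2.6² + 1.8²) ≈ 3.2 units.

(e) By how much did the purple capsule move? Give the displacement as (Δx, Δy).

(0.2, -3.3)

The purple capsule started near (1.4, 8.6) and ended near (1.6, 5.3).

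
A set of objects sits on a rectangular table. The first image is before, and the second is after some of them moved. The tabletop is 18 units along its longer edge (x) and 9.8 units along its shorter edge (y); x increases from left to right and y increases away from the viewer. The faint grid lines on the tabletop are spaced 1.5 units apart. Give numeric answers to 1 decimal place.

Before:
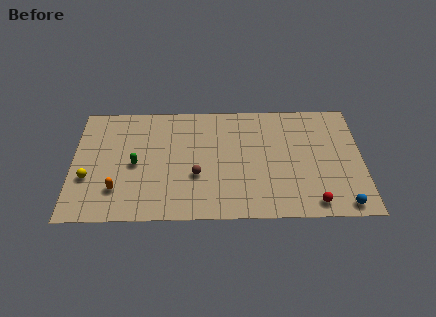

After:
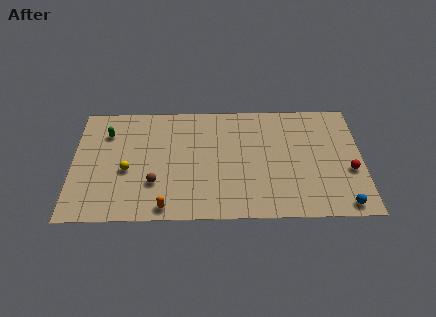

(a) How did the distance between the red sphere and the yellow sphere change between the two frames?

-0.3

The distance was about 14.1 in the first image and 13.8 in the second, so they moved 0.3 units closer together.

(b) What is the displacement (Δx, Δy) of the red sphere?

(2.3, 2.6)

The red sphere was at about (14.9, 1.2) and moved to about (17.2, 3.8).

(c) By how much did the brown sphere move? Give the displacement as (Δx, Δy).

(-2.6, -0.6)

The brown sphere started near (7.7, 3.6) and ended near (5.1, 3.0).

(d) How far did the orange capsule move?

3.4

The orange capsule was near (2.8, 2.5) before and (5.8, 1.0) after, so it travelled √(3.0² + 1.5²) ≈ 3.4 units.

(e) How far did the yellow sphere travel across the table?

2.5

The yellow sphere was near (1.0, 3.5) before and (3.4, 4.1) after, so it travelled √(2.4² + 0.6²) ≈ 2.5 units.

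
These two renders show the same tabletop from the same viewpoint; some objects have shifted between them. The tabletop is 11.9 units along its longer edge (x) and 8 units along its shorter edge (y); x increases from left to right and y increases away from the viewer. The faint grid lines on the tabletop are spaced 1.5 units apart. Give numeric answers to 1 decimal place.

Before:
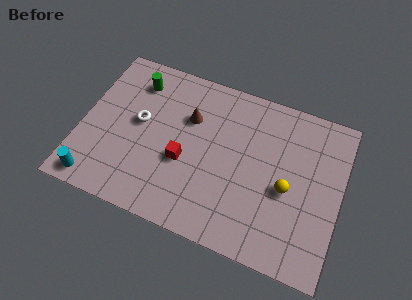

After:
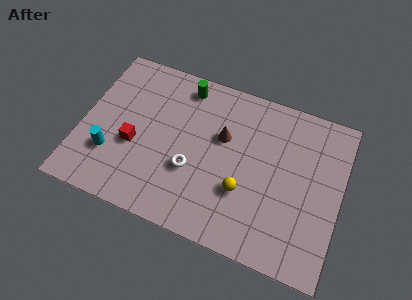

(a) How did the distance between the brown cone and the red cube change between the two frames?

+2.1

The distance was about 2.2 in the first image and 4.3 in the second, so they moved 2.1 units further apart.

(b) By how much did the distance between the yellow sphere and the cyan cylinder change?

-2.8

They were about 8.9 units apart before and 6.1 after — 2.8 units closer together.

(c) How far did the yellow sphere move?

2.1

The yellow sphere was near (9.5, 3.5) before and (7.6, 2.7) after, so it travelled √(1.9² + 0.8²) ≈ 2.1 units.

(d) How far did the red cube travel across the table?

2.3

The red cube moved from about (4.8, 3.2) to (2.5, 3.2), a distance of √(2.3² + 0.0²) ≈ 2.3.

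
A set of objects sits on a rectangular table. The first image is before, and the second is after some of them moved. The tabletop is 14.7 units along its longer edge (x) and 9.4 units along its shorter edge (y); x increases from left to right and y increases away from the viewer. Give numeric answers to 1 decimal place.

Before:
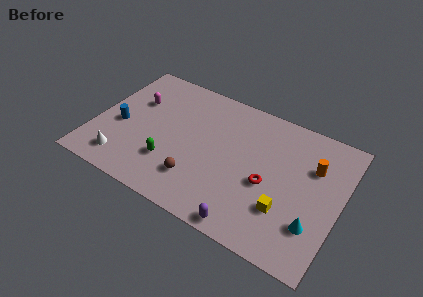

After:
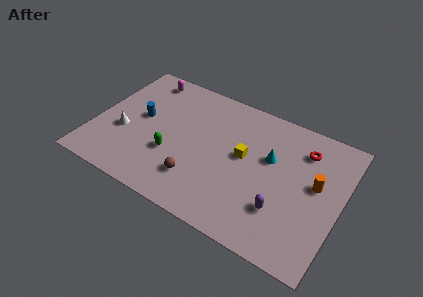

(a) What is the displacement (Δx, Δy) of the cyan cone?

(-3.0, 3.2)

The cyan cone was at about (13.4, 2.6) and moved to about (10.4, 5.8).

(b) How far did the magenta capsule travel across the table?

2.0

The magenta capsule was near (2.1, 6.2) before and (2.3, 8.2) after, so it travelled √(0.2² + 2.0²) ≈ 2.0 units.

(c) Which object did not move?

the brown sphere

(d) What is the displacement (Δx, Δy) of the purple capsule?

(1.7, 1.9)

The purple capsule was at about (9.8, 0.8) and moved to about (11.5, 2.7).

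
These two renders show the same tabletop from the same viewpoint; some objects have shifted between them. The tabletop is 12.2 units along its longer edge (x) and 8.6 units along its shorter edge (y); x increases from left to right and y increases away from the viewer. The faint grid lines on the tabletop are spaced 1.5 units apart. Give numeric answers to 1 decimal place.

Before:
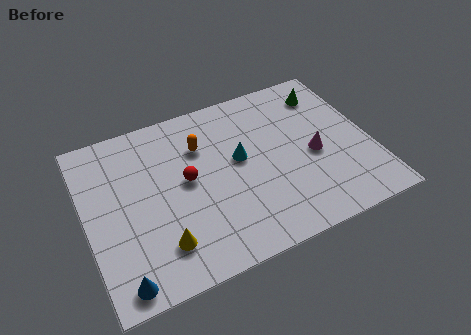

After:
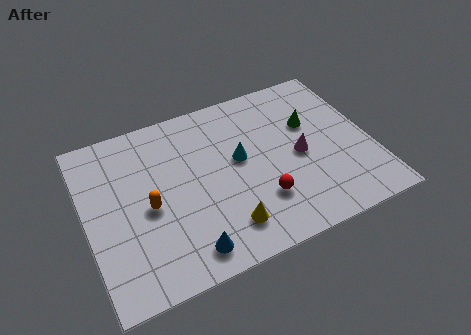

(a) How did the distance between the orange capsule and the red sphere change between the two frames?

+3.1

The distance was about 1.7 in the first image and 4.8 in the second, so they moved 3.1 units further apart.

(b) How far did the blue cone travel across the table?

2.8

The blue cone moved from about (1.1, 0.9) to (3.9, 1.2), a distance of √(2.8² + 0.3²) ≈ 2.8.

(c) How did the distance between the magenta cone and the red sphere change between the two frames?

-3.0

They were about 5.5 units apart before and 2.5 after — 3.0 units closer together.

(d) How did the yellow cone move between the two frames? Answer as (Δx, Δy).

(2.7, -0.2)

The yellow cone started near (2.9, 1.9) and ended near (5.6, 1.7).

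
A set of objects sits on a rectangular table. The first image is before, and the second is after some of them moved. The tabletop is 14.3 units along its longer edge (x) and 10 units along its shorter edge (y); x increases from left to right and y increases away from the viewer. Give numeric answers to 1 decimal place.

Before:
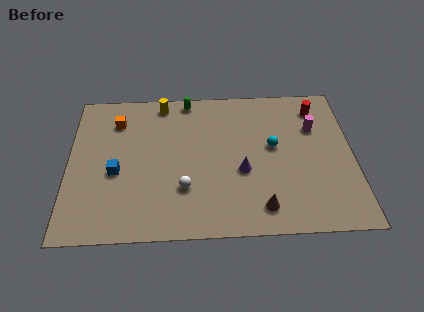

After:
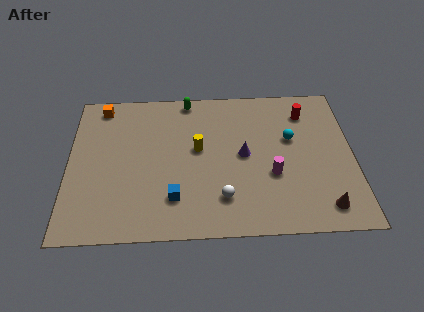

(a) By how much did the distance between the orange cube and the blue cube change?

+3.9

Before: roughly 3.5 units apart; after: 7.4. That's 3.9 units further apart.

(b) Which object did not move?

the green capsule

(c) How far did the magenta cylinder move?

3.8

From (12.4, 6.8) to (10.2, 3.7), the magenta cylinder covered √(2.2² + 3.1²) ≈ 3.8 units.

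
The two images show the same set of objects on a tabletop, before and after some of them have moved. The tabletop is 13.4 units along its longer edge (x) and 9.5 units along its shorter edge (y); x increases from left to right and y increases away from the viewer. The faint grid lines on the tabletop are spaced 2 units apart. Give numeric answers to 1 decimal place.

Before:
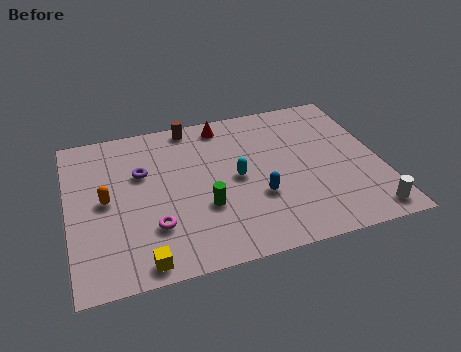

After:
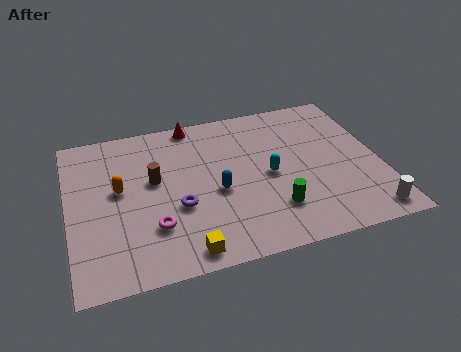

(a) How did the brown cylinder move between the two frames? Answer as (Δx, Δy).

(-1.8, -3.1)

The brown cylinder started near (5.5, 8.6) and ended near (3.7, 5.5).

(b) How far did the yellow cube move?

1.8

The yellow cube was near (2.9, 0.9) before and (4.7, 1.0) after, so it travelled √(1.8² + 0.1²) ≈ 1.8 units.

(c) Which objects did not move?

the magenta torus and the white cylinder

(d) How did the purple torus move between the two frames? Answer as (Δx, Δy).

(1.4, -2.5)

The purple torus was at about (3.2, 6.1) and moved to about (4.6, 3.6).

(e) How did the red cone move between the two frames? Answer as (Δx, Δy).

(-1.3, 0.4)

The red cone was at about (6.9, 8.3) and moved to about (5.6, 8.7).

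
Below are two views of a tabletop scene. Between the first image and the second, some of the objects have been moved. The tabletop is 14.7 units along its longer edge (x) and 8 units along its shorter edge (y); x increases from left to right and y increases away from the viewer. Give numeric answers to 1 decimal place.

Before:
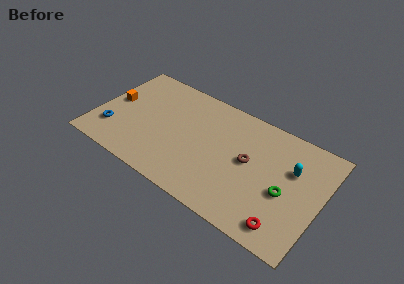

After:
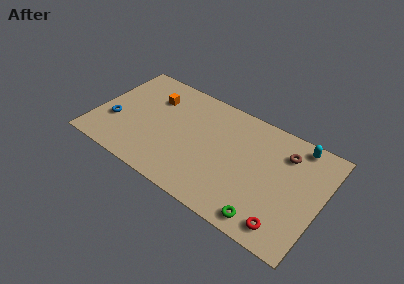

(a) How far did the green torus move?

2.6

From (12.5, 3.4) to (11.6, 1.0), the green torus covered √(0.9² + 2.4²) ≈ 2.6 units.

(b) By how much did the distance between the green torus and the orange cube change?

-2.0

The distance was about 11.5 in the first image and 9.5 in the second, so they moved 2.0 units closer together.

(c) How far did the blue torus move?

0.7

The blue torus moved from about (1.3, 2.1) to (1.3, 2.8), a distance of √(0.0² + 0.7²) ≈ 0.7.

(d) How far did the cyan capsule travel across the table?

1.9

The cyan capsule was near (12.7, 5.2) before and (12.8, 7.1) after, so it travelled √(0.1² + 1.9²) ≈ 1.9 units.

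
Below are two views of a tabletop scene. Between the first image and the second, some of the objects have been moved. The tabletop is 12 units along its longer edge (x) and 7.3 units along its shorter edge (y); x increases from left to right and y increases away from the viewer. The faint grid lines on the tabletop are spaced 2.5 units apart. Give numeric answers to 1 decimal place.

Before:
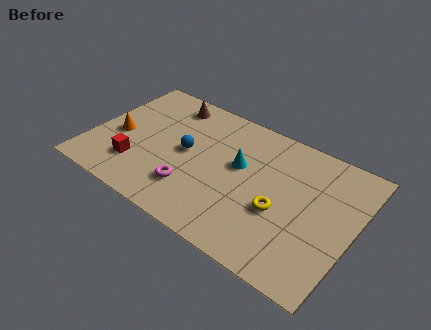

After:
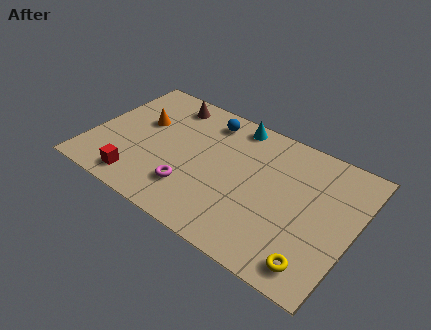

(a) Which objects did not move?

the magenta torus and the brown cone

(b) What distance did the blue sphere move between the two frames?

2.4

The blue sphere moved from about (4.3, 3.8) to (4.9, 6.1), a distance of √(0.6² + 2.3²) ≈ 2.4.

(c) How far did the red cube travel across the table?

0.9

The red cube was near (2.3, 1.9) before and (2.6, 1.1) after, so it travelled √(0.3² + 0.8²) ≈ 0.9 units.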